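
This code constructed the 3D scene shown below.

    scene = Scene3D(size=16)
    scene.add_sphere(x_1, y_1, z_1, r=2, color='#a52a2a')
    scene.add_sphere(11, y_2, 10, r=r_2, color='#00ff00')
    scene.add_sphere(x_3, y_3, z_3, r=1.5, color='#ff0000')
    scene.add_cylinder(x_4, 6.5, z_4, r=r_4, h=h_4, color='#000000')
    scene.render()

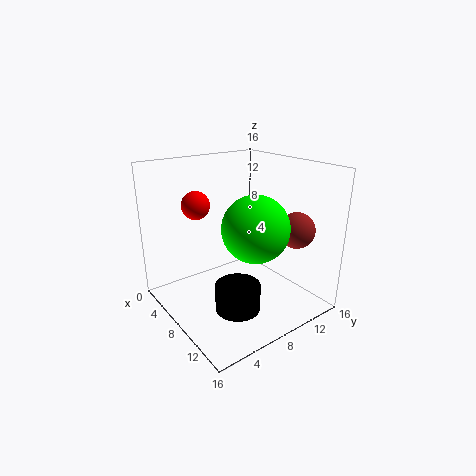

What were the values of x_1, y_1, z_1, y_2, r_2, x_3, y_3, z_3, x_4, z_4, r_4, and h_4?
x_1 = 12, y_1 = 13, z_1 = 9, y_2 = 8, r_2 = 3.5, x_3 = 6, y_3 = 4, z_3 = 12, x_4 = 10, z_4 = 0.5, r_4 = 2.5, h_4 = 3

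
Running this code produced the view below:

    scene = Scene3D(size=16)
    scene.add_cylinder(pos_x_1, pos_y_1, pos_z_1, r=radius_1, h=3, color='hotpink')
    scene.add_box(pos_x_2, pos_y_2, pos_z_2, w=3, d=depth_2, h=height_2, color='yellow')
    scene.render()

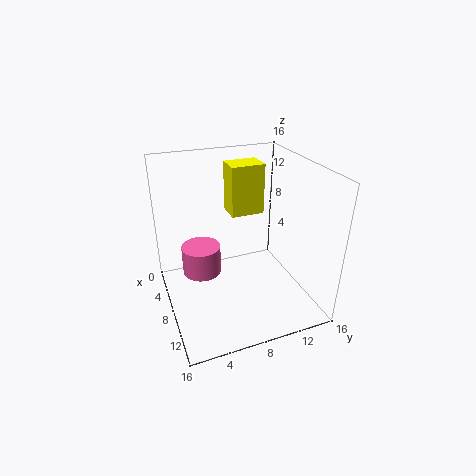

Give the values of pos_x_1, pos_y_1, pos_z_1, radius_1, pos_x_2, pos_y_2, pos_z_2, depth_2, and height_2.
pos_x_1 = 9, pos_y_1 = 3.5, pos_z_1 = 5.5, radius_1 = 2, pos_x_2 = 2, pos_y_2 = 8.5, pos_z_2 = 9, depth_2 = 4, height_2 = 6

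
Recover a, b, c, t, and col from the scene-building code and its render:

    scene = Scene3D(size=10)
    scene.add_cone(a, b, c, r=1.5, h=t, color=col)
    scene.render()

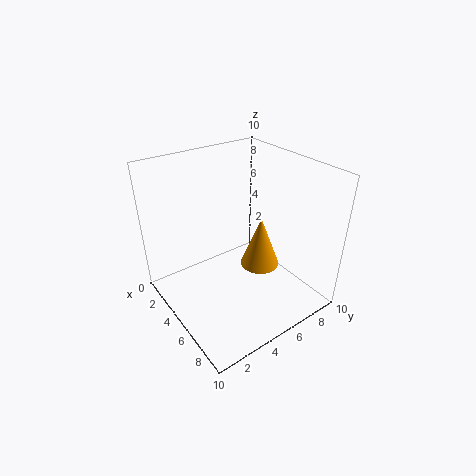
a = 4.5
b = 7.5
c = 1.5
t = 4
col = 'orange'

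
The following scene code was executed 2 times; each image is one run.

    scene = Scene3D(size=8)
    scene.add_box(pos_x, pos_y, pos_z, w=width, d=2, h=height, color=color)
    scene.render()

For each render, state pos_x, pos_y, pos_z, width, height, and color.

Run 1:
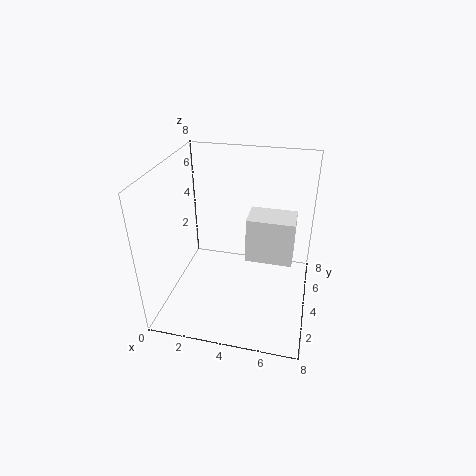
pos_x = 4
pos_y = 6
pos_z = 1
width = 3
height = 3
color = 'white'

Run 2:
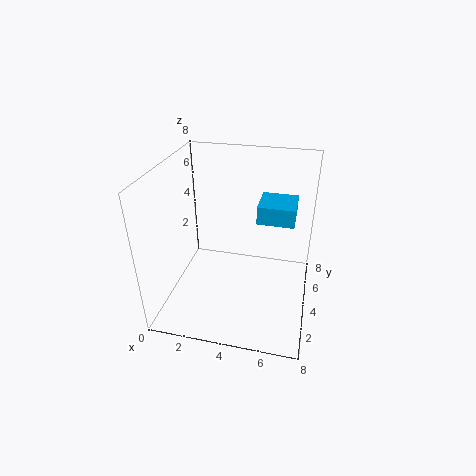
pos_x = 5
pos_y = 4
pos_z = 5
width = 2
height = 1
color = 'deepskyblue'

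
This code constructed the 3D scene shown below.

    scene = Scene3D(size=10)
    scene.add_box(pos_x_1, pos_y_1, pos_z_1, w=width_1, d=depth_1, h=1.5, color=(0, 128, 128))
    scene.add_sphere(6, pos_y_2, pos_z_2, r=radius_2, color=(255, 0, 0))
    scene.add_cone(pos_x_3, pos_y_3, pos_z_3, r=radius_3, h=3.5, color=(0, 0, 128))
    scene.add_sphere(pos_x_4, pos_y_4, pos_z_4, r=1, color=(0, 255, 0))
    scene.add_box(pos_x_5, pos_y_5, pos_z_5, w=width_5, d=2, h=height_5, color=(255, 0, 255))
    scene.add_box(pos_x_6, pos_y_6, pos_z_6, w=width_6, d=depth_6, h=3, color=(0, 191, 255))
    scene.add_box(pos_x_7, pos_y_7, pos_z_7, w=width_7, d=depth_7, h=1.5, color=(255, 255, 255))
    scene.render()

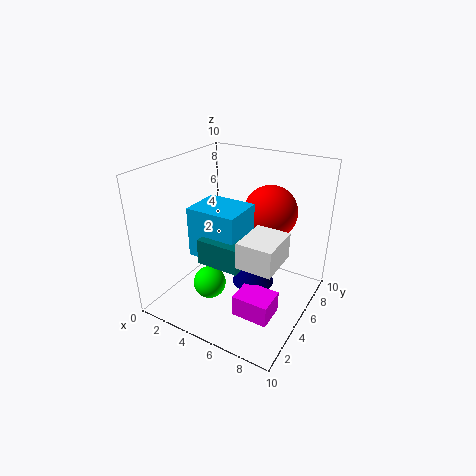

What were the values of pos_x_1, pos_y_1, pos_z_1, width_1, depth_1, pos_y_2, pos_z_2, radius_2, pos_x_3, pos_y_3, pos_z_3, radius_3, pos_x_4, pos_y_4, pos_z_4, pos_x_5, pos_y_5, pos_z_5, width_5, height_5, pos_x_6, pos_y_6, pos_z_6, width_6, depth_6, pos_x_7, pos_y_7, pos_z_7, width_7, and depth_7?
pos_x_1 = 5
pos_y_1 = 0.5
pos_z_1 = 5.5
width_1 = 2.5
depth_1 = 1.5
pos_y_2 = 8
pos_z_2 = 6
radius_2 = 2
pos_x_3 = 6
pos_y_3 = 5.5
pos_z_3 = 1.5
radius_3 = 1.5
pos_x_4 = 5
pos_y_4 = 1.5
pos_z_4 = 3.5
pos_x_5 = 6
pos_y_5 = 2.5
pos_z_5 = 0.5
width_5 = 2.5
height_5 = 1.5
pos_x_6 = 4
pos_y_6 = 1
pos_z_6 = 5.5
width_6 = 3
depth_6 = 2.5
pos_x_7 = 7.5
pos_y_7 = 0.5
pos_z_7 = 6
width_7 = 2
depth_7 = 2.5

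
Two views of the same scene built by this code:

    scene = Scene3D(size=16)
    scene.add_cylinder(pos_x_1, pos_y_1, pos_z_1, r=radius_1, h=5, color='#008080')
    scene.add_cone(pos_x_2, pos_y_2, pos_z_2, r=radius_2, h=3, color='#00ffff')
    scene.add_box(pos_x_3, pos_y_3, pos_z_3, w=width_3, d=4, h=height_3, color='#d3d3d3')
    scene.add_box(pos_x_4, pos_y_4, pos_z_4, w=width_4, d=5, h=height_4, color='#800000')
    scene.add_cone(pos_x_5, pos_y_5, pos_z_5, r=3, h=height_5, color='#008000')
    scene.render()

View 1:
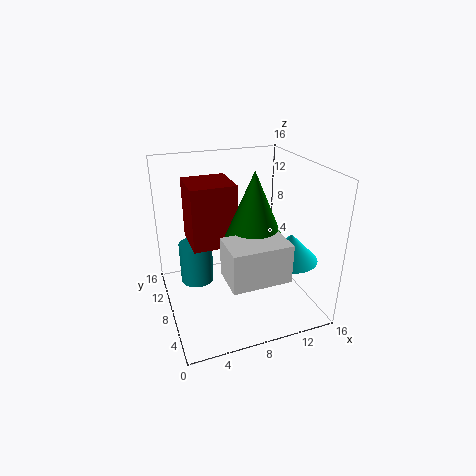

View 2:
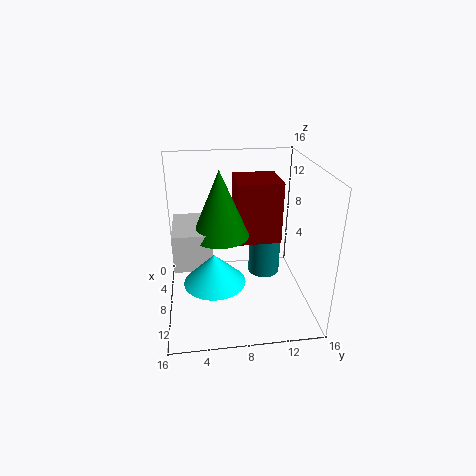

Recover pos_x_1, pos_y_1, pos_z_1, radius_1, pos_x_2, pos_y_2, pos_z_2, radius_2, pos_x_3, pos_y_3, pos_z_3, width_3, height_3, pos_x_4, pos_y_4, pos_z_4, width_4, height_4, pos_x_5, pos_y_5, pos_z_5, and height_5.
pos_x_1 = 4; pos_y_1 = 12; pos_z_1 = 1; radius_1 = 2; pos_x_2 = 13; pos_y_2 = 5; pos_z_2 = 6; radius_2 = 3; pos_x_3 = 5; pos_y_3 = 1; pos_z_3 = 6; width_3 = 6; height_3 = 4; pos_x_4 = 3; pos_y_4 = 8; pos_z_4 = 7; width_4 = 5; height_4 = 7; pos_x_5 = 9; pos_y_5 = 6; pos_z_5 = 9; height_5 = 7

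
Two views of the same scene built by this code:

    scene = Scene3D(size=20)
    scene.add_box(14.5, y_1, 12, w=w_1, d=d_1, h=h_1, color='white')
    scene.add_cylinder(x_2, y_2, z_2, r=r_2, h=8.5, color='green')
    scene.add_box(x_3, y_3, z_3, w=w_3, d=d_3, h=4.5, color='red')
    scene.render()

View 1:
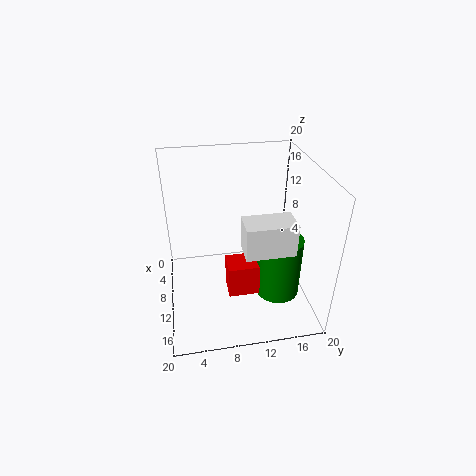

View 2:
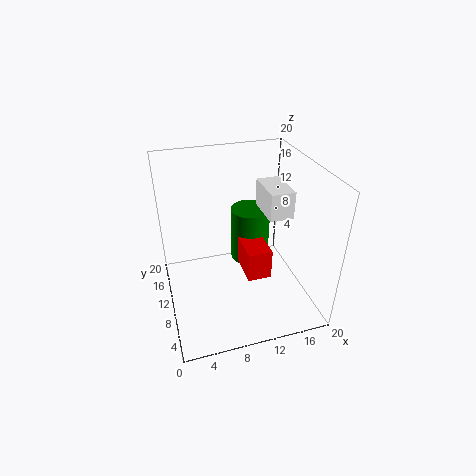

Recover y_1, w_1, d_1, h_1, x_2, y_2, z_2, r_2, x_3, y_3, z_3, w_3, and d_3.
y_1 = 9.5; w_1 = 3.5; d_1 = 6; h_1 = 4; x_2 = 13.5; y_2 = 15; z_2 = 3; r_2 = 3; x_3 = 11; y_3 = 8; z_3 = 3.5; w_3 = 3.5; d_3 = 5.5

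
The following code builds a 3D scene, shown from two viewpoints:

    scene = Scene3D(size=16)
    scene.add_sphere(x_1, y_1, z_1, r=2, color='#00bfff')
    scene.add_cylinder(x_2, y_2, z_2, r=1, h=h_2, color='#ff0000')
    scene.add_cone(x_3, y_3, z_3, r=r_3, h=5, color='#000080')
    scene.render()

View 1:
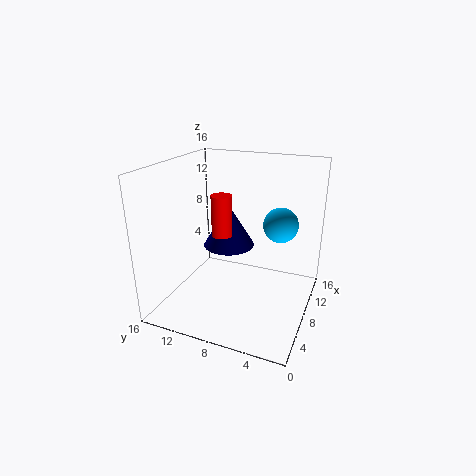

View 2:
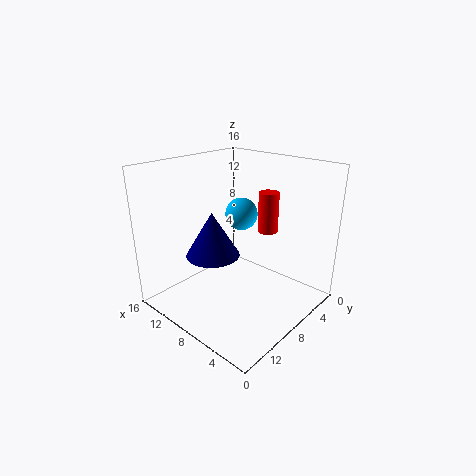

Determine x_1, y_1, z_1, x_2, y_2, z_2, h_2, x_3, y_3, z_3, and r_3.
x_1 = 11; y_1 = 4; z_1 = 9; x_2 = 4; y_2 = 8; z_2 = 10; h_2 = 4; x_3 = 10; y_3 = 10; z_3 = 6; r_3 = 3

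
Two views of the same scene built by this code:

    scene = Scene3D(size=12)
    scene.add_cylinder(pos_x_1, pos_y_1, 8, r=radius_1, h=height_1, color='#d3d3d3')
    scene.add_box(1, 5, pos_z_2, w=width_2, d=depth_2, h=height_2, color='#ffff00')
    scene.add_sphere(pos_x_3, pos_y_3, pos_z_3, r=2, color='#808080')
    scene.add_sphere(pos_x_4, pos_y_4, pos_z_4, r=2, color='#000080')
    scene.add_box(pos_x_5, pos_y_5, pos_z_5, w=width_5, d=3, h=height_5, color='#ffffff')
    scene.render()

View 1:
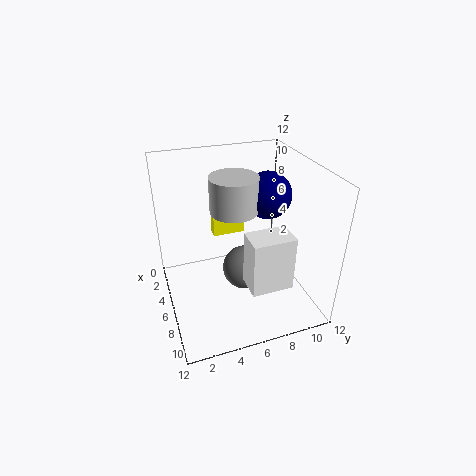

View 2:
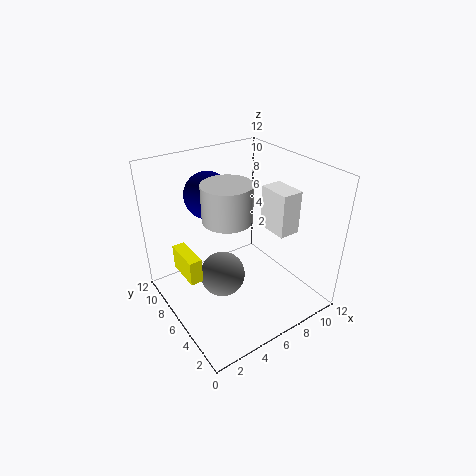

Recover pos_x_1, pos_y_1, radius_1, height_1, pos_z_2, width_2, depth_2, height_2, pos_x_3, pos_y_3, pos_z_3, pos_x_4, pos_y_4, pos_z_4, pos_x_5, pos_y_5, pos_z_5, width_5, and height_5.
pos_x_1 = 5, pos_y_1 = 6, radius_1 = 2, height_1 = 3, pos_z_2 = 4, width_2 = 1, depth_2 = 3, height_2 = 2, pos_x_3 = 5, pos_y_3 = 7, pos_z_3 = 2, pos_x_4 = 5, pos_y_4 = 9, pos_z_4 = 9, pos_x_5 = 10, pos_y_5 = 5, pos_z_5 = 5, width_5 = 2, height_5 = 4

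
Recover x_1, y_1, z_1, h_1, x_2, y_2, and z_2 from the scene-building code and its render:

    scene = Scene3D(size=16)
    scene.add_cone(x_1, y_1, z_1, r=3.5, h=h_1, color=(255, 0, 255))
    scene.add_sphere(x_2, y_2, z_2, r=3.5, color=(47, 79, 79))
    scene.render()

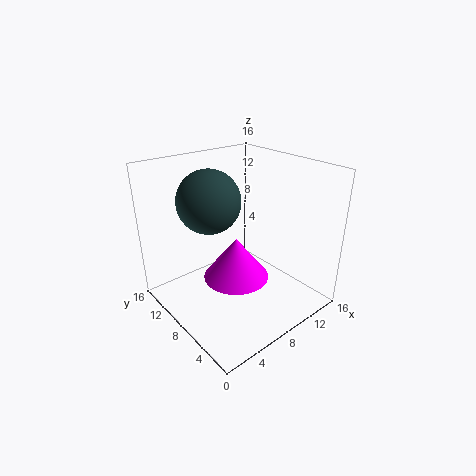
x_1 = 6.5
y_1 = 6.5
z_1 = 4.5
h_1 = 4.5
x_2 = 6
y_2 = 10.5
z_2 = 12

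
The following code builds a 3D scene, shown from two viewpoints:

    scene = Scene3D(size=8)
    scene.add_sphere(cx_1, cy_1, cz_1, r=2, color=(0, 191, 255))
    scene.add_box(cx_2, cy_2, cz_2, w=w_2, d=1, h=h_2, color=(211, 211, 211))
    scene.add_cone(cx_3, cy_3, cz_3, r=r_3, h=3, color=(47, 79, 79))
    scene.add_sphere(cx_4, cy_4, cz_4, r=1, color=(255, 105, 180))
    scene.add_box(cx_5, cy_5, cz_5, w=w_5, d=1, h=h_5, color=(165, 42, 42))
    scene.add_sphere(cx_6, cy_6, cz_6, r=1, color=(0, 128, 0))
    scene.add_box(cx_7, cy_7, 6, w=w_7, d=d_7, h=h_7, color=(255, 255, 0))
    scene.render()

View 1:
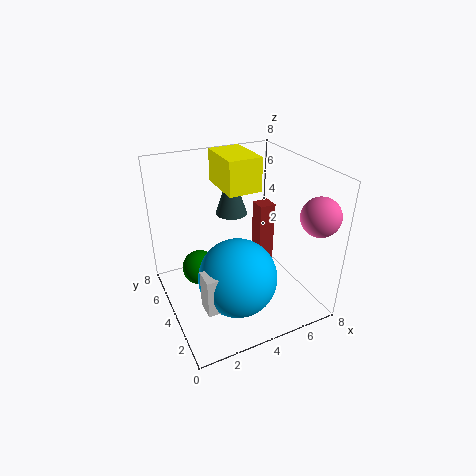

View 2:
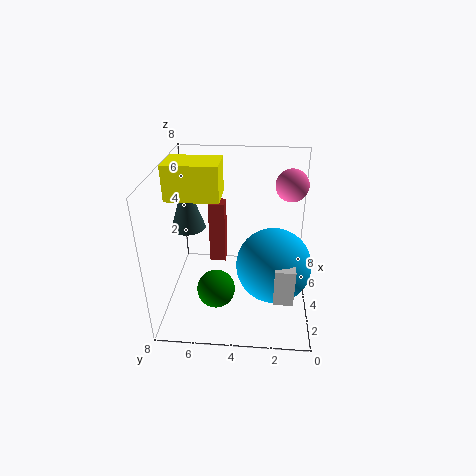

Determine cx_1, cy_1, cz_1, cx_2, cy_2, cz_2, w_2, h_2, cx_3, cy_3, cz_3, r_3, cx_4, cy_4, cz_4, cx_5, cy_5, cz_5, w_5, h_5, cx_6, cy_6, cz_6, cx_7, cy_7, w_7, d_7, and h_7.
cx_1 = 3, cy_1 = 2, cz_1 = 3, cx_2 = 1, cy_2 = 1, cz_2 = 2, w_2 = 1, h_2 = 2, cx_3 = 5, cy_3 = 7, cz_3 = 4, r_3 = 1, cx_4 = 7, cy_4 = 1, cz_4 = 6, cx_5 = 6, cy_5 = 5, cz_5 = 1, w_5 = 1, h_5 = 4, cx_6 = 2, cy_6 = 5, cz_6 = 2, cx_7 = 4, cy_7 = 5, w_7 = 2, d_7 = 3, h_7 = 2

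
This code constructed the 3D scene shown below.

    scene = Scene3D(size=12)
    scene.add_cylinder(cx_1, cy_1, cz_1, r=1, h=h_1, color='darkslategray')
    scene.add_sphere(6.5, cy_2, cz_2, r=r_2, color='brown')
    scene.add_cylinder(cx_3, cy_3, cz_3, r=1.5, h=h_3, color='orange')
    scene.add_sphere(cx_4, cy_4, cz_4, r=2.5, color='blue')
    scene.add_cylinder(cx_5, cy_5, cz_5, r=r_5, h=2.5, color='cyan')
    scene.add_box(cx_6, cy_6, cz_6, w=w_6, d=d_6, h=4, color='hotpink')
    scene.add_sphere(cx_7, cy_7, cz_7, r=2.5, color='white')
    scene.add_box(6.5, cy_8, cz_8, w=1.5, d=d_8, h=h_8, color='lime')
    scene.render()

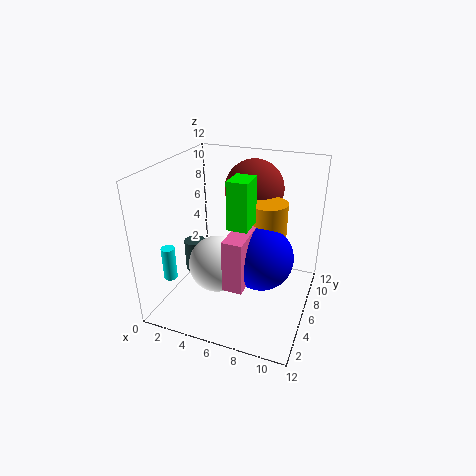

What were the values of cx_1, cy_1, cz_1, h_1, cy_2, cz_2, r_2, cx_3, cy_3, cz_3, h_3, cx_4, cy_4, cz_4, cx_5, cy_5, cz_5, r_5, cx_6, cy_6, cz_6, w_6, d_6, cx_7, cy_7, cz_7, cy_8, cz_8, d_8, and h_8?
cx_1 = 1; cy_1 = 7.5; cz_1 = 1; h_1 = 3; cy_2 = 8.5; cz_2 = 9.5; r_2 = 2.5; cx_3 = 8.5; cy_3 = 6; cz_3 = 6.5; h_3 = 3; cx_4 = 8.5; cy_4 = 4.5; cz_4 = 5.5; cx_5 = 2.5; cy_5 = 1; cz_5 = 4.5; r_5 = 0.5; cx_6 = 6.5; cy_6 = 1.5; cz_6 = 4; w_6 = 1.5; d_6 = 4; cx_7 = 4; cy_7 = 6; cz_7 = 3; cy_8 = 2.5; cz_8 = 8.5; d_8 = 2; h_8 = 3.5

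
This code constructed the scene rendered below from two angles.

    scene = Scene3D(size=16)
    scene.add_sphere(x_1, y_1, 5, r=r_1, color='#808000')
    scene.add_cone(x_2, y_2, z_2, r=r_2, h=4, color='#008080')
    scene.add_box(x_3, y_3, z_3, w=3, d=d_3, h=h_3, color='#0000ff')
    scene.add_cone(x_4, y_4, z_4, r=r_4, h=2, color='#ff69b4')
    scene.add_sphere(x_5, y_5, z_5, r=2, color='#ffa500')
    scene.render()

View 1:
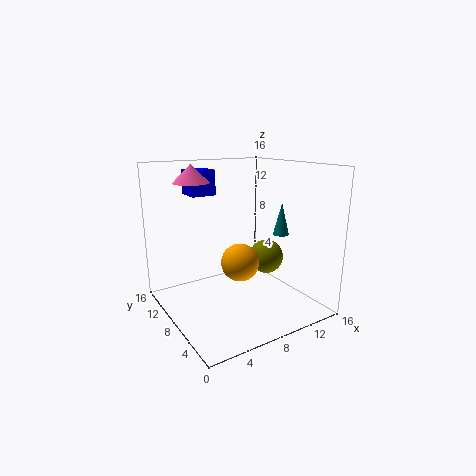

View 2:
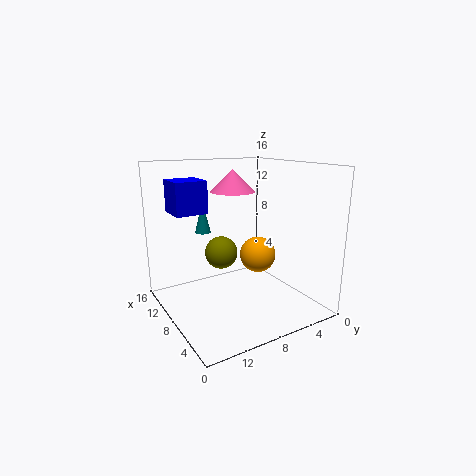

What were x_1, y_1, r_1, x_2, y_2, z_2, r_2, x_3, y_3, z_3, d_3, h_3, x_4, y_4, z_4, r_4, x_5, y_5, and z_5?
x_1 = 12, y_1 = 8, r_1 = 2, x_2 = 15, y_2 = 9, z_2 = 7, r_2 = 1, x_3 = 5, y_3 = 13, z_3 = 12, d_3 = 3, h_3 = 3, x_4 = 4, y_4 = 11, z_4 = 14, r_4 = 2, x_5 = 7, y_5 = 6, z_5 = 6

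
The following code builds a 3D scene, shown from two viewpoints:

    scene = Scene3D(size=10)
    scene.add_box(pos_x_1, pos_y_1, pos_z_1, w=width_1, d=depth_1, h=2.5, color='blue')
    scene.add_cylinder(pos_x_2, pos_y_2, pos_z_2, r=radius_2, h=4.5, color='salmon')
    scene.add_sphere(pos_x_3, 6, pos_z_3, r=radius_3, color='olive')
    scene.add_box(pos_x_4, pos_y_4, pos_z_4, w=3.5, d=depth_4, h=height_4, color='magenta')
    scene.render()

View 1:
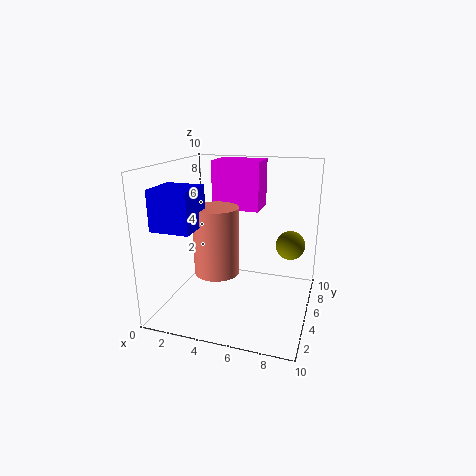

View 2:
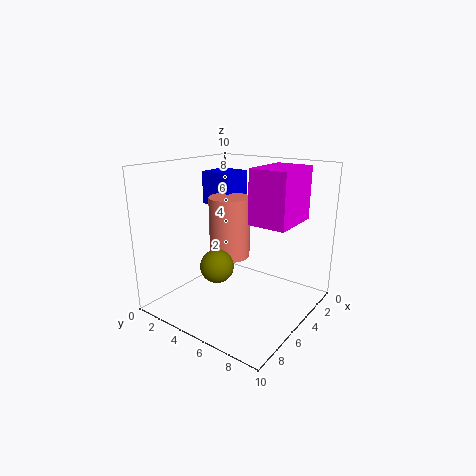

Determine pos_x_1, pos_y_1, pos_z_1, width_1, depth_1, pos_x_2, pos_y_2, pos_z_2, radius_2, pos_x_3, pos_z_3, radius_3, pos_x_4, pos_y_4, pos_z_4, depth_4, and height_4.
pos_x_1 = 1; pos_y_1 = 0.5; pos_z_1 = 6.5; width_1 = 2.5; depth_1 = 2.5; pos_x_2 = 4; pos_y_2 = 3.5; pos_z_2 = 3; radius_2 = 1.5; pos_x_3 = 8.5; pos_z_3 = 4.5; radius_3 = 1; pos_x_4 = 2.5; pos_y_4 = 6.5; pos_z_4 = 6.5; depth_4 = 2.5; height_4 = 3.5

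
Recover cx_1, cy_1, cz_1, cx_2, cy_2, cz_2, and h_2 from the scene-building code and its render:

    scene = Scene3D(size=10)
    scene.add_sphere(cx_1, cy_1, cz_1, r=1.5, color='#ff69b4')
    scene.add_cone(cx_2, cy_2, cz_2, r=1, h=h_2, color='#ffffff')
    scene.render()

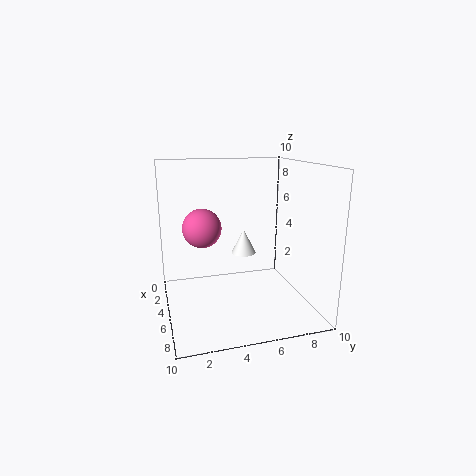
cx_1 = 2
cy_1 = 3
cz_1 = 5
cx_2 = 1.5
cy_2 = 6.5
cz_2 = 2.5
h_2 = 2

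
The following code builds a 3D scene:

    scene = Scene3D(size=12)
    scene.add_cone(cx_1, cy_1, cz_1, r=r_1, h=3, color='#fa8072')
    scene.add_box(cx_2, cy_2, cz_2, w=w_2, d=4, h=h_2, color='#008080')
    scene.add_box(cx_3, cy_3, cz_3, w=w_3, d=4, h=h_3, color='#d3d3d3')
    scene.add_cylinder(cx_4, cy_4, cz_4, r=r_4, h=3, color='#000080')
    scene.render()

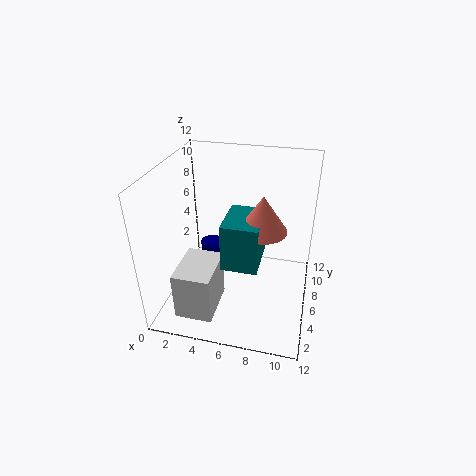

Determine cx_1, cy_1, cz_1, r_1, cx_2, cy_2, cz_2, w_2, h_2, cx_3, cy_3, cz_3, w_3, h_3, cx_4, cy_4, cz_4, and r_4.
cx_1 = 8, cy_1 = 6, cz_1 = 7, r_1 = 2, cx_2 = 5, cy_2 = 4, cz_2 = 4, w_2 = 3, h_2 = 4, cx_3 = 2, cy_3 = 1, cz_3 = 1, w_3 = 3, h_3 = 4, cx_4 = 3, cy_4 = 8, cz_4 = 1, r_4 = 1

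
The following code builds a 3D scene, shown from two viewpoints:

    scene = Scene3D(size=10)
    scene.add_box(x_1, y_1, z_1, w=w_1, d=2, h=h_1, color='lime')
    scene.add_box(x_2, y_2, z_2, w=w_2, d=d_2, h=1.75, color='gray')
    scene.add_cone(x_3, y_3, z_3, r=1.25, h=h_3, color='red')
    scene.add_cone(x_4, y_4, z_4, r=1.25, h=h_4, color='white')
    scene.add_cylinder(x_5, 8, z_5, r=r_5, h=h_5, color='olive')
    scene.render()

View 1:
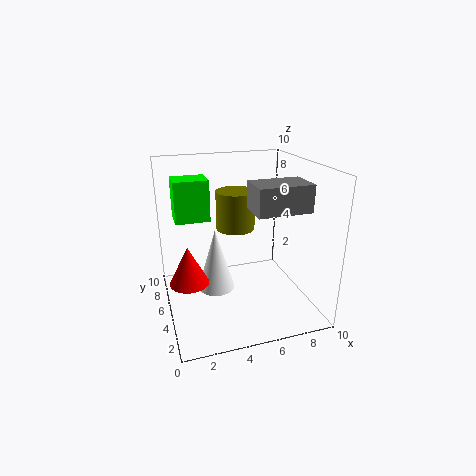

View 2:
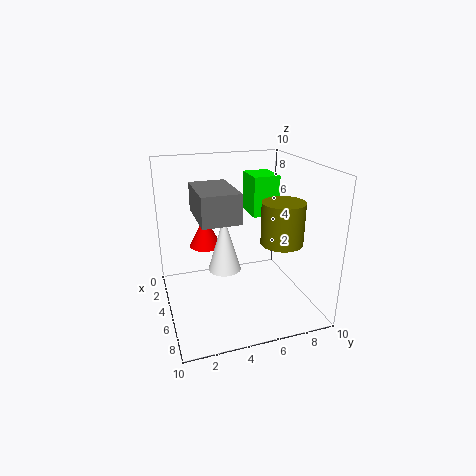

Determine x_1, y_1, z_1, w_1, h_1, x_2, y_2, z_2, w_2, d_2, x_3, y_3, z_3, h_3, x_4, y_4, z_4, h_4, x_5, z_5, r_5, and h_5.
x_1 = 1; y_1 = 6.75; z_1 = 5.75; w_1 = 2.5; h_1 = 3; x_2 = 5.25; y_2 = 1.75; z_2 = 7.5; w_2 = 3.5; d_2 = 2.25; x_3 = 1.25; y_3 = 3.5; z_3 = 3; h_3 = 2.5; x_4 = 3.25; y_4 = 4.5; z_4 = 1.75; h_4 = 4.25; x_5 = 5.75; z_5 = 4.5; r_5 = 1.5; h_5 = 3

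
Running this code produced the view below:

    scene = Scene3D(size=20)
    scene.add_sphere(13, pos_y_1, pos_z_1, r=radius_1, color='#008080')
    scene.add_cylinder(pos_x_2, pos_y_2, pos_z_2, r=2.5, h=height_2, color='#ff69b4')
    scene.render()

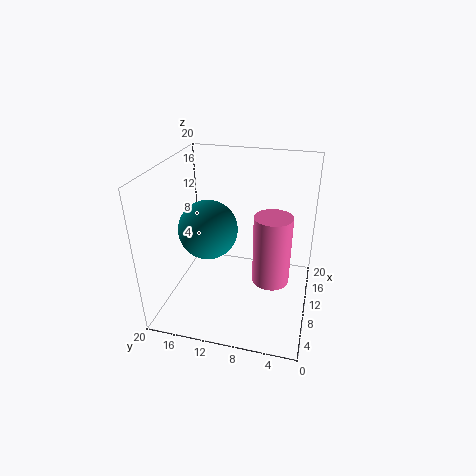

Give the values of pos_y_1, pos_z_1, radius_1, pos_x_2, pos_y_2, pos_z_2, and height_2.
pos_y_1 = 15.5
pos_z_1 = 9
radius_1 = 4.5
pos_x_2 = 8.5
pos_y_2 = 5
pos_z_2 = 5
height_2 = 9.5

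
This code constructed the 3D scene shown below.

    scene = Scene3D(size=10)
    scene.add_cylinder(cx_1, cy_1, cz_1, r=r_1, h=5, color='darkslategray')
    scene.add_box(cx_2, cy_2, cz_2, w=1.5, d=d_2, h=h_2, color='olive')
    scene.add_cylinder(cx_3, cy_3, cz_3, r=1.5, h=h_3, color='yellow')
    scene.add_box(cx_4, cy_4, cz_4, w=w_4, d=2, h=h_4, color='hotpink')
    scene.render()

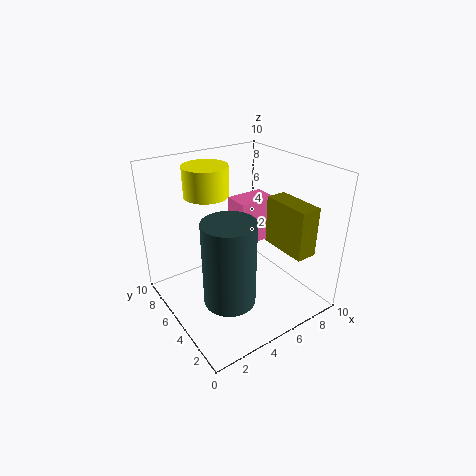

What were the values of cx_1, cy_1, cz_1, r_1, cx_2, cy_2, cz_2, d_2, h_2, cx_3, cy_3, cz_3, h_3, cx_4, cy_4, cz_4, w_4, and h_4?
cx_1 = 2, cy_1 = 1.5, cz_1 = 3.5, r_1 = 1.5, cx_2 = 7.5, cy_2 = 1.5, cz_2 = 4, d_2 = 3.5, h_2 = 3.5, cx_3 = 3.5, cy_3 = 6.5, cz_3 = 8, h_3 = 2, cx_4 = 6.5, cy_4 = 6.5, cz_4 = 3, w_4 = 3, h_4 = 3.5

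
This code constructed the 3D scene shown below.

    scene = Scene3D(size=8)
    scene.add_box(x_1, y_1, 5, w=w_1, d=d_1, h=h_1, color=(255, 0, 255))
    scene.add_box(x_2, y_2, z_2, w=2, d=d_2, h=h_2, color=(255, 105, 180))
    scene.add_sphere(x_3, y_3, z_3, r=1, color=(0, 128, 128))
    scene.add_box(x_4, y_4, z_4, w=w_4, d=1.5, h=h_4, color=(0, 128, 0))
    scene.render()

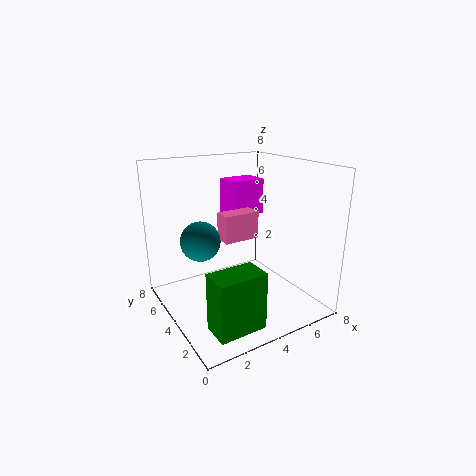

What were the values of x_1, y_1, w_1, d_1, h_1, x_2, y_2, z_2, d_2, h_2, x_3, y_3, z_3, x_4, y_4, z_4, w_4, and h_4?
x_1 = 4; y_1 = 4.5; w_1 = 2; d_1 = 1.5; h_1 = 2; x_2 = 3; y_2 = 3.5; z_2 = 4; d_2 = 1; h_2 = 1.5; x_3 = 1.5; y_3 = 3.5; z_3 = 4.5; x_4 = 1; y_4 = 0.5; z_4 = 0.5; w_4 = 2.5; h_4 = 3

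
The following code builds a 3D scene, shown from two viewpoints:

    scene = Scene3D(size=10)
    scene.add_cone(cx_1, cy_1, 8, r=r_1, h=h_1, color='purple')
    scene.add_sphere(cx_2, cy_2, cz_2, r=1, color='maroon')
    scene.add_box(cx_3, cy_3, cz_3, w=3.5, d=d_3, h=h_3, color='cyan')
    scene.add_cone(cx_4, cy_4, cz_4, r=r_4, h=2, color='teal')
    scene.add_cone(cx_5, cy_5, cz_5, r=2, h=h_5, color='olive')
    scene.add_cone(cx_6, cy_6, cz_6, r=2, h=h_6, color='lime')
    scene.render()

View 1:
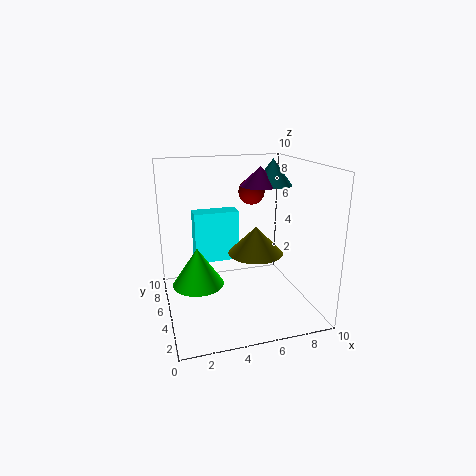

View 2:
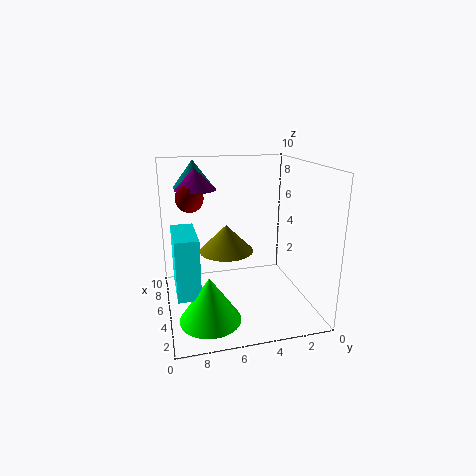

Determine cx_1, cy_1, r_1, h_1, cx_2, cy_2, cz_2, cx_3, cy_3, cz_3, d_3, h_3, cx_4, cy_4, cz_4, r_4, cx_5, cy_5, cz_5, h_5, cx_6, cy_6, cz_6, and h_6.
cx_1 = 7.5
cy_1 = 7.5
r_1 = 1.5
h_1 = 1.5
cx_2 = 7
cy_2 = 8
cz_2 = 7.5
cx_3 = 2.5
cy_3 = 8
cz_3 = 2
d_3 = 1.5
h_3 = 4
cx_4 = 8.5
cy_4 = 7.5
cz_4 = 8
r_4 = 1.5
cx_5 = 6.5
cy_5 = 5.5
cz_5 = 3.5
h_5 = 2
cx_6 = 2.5
cy_6 = 7.5
cz_6 = 0.5
h_6 = 3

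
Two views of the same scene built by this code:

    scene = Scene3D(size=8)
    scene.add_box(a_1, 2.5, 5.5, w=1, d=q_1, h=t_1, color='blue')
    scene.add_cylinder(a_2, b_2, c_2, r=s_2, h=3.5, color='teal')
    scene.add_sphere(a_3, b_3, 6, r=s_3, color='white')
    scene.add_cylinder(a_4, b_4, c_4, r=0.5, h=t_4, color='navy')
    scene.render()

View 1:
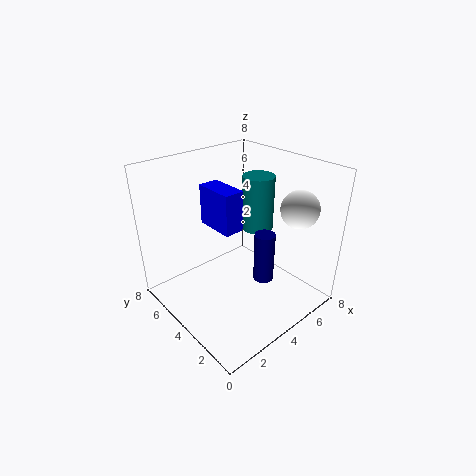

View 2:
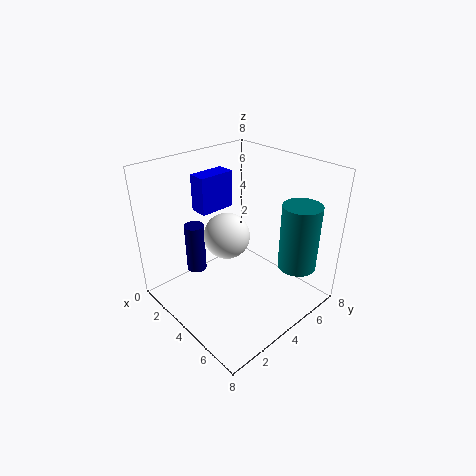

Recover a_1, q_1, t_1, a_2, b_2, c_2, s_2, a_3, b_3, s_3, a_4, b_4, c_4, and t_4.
a_1 = 2; q_1 = 2; t_1 = 2; a_2 = 7; b_2 = 5.5; c_2 = 3; s_2 = 1; a_3 = 6; b_3 = 1.5; s_3 = 1; a_4 = 3.5; b_4 = 1.5; c_4 = 3; t_4 = 2.5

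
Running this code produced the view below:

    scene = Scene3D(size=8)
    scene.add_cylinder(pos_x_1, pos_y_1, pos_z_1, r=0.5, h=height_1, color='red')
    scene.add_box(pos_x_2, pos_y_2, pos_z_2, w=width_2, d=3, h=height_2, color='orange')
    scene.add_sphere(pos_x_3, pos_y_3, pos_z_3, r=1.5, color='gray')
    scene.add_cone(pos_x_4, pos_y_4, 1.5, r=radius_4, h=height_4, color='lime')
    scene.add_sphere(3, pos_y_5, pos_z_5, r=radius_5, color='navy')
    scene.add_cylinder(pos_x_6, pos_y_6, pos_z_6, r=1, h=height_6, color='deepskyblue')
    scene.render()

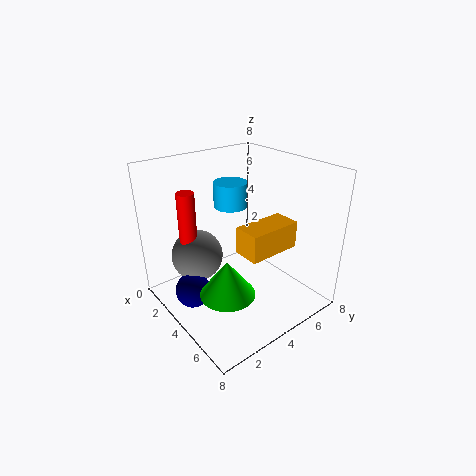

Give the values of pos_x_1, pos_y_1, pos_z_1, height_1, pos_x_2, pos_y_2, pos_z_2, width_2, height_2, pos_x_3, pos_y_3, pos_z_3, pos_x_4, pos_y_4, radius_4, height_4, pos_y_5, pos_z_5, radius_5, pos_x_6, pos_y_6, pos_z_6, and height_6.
pos_x_1 = 2
pos_y_1 = 2
pos_z_1 = 2.5
height_1 = 4
pos_x_2 = 4.5
pos_y_2 = 3.5
pos_z_2 = 3.5
width_2 = 1.5
height_2 = 1.5
pos_x_3 = 2
pos_y_3 = 2.5
pos_z_3 = 2.5
pos_x_4 = 5
pos_y_4 = 2.5
radius_4 = 1.5
height_4 = 2
pos_y_5 = 1.5
pos_z_5 = 1
radius_5 = 1
pos_x_6 = 2
pos_y_6 = 5
pos_z_6 = 5
height_6 = 1.5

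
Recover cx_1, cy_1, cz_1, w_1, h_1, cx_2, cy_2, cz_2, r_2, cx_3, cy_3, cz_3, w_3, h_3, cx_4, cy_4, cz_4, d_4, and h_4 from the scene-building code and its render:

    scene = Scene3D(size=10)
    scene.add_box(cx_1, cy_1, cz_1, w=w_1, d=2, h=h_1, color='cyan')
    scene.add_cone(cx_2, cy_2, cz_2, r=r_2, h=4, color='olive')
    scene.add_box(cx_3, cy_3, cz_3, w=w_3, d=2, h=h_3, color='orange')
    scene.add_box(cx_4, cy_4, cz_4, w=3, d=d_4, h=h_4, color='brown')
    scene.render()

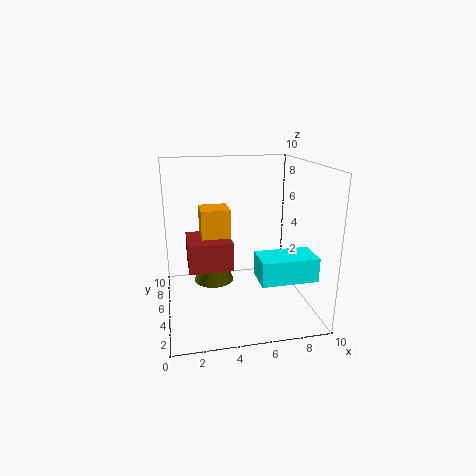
cx_1 = 5.5; cy_1 = 0.5; cz_1 = 3.5; w_1 = 3.5; h_1 = 1.5; cx_2 = 3.5; cy_2 = 7; cz_2 = 1; r_2 = 1.5; cx_3 = 2.5; cy_3 = 5; cz_3 = 5; w_3 = 2; h_3 = 2; cx_4 = 1.5; cy_4 = 4; cz_4 = 3; d_4 = 3; h_4 = 2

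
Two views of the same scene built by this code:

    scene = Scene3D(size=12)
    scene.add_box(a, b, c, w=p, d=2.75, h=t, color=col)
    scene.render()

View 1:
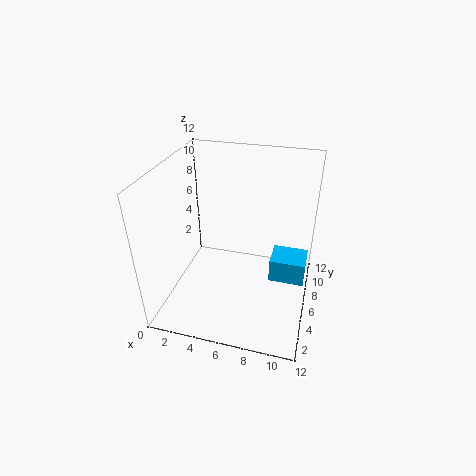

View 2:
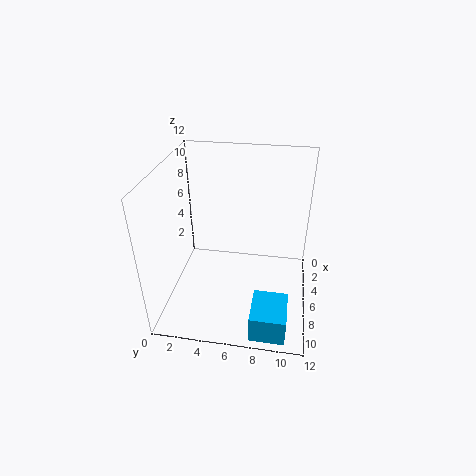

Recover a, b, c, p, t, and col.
a = 8.5
b = 7.75
c = 0.5
p = 3.25
t = 2.25
col = 'deepskyblue'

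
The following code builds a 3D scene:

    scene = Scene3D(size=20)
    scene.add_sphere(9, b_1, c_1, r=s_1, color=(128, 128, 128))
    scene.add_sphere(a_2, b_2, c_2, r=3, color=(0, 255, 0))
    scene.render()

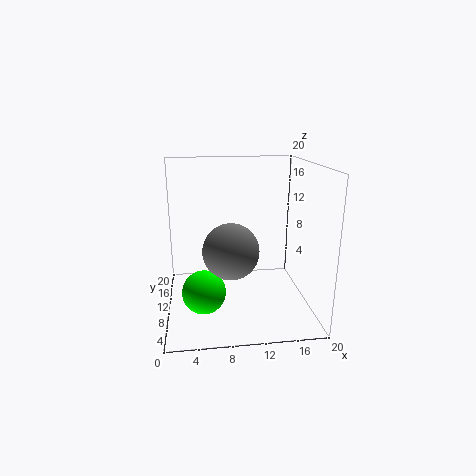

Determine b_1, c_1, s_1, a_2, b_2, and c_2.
b_1 = 10; c_1 = 8; s_1 = 4; a_2 = 5; b_2 = 8; c_2 = 3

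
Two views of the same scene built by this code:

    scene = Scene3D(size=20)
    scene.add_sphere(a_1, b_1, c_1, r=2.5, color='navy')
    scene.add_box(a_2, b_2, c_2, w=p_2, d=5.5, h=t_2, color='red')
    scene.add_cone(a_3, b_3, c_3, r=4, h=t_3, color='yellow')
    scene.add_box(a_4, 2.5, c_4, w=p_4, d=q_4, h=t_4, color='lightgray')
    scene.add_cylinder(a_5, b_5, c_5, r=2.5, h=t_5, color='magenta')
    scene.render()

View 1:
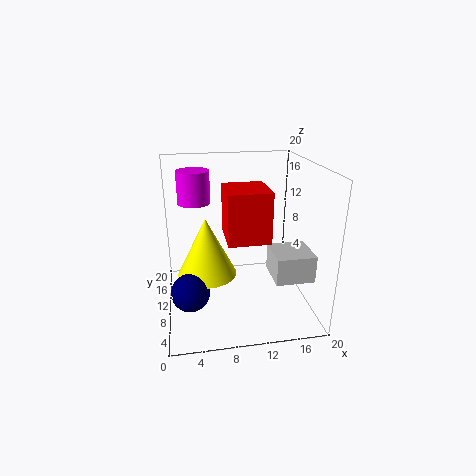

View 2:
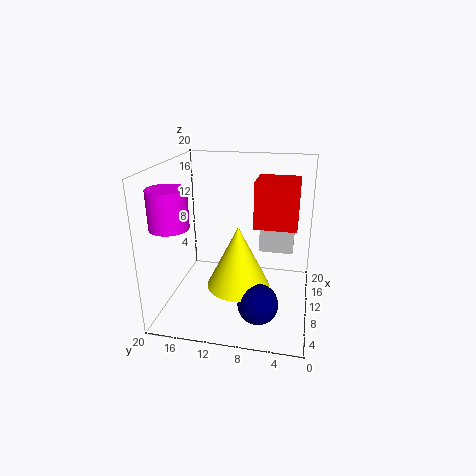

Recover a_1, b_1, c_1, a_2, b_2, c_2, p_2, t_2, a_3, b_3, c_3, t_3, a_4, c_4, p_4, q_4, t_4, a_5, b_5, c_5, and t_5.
a_1 = 3
b_1 = 6
c_1 = 4.5
a_2 = 7.5
b_2 = 2
c_2 = 12.5
p_2 = 5
t_2 = 6
a_3 = 5.5
b_3 = 9
c_3 = 5.5
t_3 = 8
a_4 = 13.5
c_4 = 6.5
p_4 = 5
q_4 = 5
t_4 = 3.5
a_5 = 4.5
b_5 = 17.5
c_5 = 13
t_5 = 5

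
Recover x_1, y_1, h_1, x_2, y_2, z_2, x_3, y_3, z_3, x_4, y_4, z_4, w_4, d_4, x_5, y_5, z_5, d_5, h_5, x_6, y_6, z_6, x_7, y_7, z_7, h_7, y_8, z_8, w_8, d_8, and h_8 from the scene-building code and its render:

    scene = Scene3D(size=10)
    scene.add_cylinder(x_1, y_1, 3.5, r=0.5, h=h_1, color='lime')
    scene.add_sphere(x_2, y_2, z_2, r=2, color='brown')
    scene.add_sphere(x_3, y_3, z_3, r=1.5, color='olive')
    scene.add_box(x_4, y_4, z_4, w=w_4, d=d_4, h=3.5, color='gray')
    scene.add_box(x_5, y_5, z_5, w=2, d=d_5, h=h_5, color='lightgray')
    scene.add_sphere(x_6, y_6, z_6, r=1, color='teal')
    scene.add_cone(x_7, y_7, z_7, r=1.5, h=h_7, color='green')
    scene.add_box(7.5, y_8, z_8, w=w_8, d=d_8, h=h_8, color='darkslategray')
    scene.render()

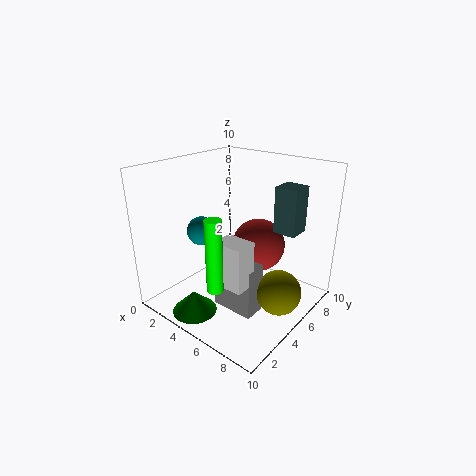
x_1 = 6.5
y_1 = 1
h_1 = 4.5
x_2 = 5
y_2 = 7.5
z_2 = 3.5
x_3 = 8.5
y_3 = 5
z_3 = 2
x_4 = 4.5
y_4 = 3
z_4 = 0.5
w_4 = 3
d_4 = 1.5
x_5 = 5.5
y_5 = 2
z_5 = 3
d_5 = 1.5
h_5 = 3
x_6 = 3
y_6 = 3.5
z_6 = 5.5
x_7 = 4
y_7 = 1.5
z_7 = 0.5
h_7 = 1.5
y_8 = 5.5
z_8 = 6
w_8 = 1.5
d_8 = 1.5
h_8 = 3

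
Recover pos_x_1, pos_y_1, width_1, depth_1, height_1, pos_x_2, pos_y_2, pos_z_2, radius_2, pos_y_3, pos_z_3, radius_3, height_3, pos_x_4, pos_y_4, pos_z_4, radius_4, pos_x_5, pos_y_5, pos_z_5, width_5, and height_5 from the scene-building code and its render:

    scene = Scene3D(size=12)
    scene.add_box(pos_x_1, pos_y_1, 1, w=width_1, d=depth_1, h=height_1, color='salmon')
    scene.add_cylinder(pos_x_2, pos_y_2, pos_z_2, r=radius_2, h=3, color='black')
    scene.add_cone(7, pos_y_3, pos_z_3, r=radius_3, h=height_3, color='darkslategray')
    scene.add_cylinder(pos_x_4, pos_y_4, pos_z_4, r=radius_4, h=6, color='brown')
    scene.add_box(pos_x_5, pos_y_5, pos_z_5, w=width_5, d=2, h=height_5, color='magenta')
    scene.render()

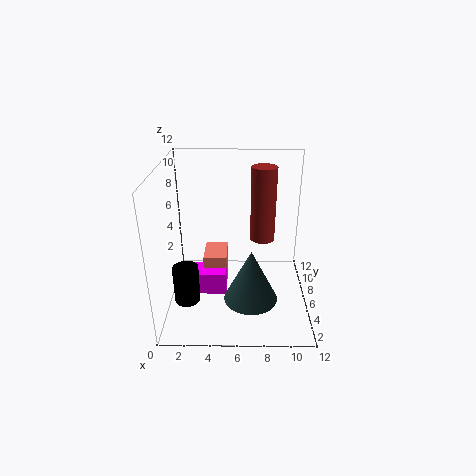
pos_x_1 = 3
pos_y_1 = 6
width_1 = 2
depth_1 = 3
height_1 = 3
pos_x_2 = 2
pos_y_2 = 3
pos_z_2 = 2
radius_2 = 1
pos_y_3 = 2
pos_z_3 = 3
radius_3 = 2
height_3 = 4
pos_x_4 = 8
pos_y_4 = 6
pos_z_4 = 6
radius_4 = 1
pos_x_5 = 2
pos_y_5 = 5
pos_z_5 = 1
width_5 = 3
height_5 = 2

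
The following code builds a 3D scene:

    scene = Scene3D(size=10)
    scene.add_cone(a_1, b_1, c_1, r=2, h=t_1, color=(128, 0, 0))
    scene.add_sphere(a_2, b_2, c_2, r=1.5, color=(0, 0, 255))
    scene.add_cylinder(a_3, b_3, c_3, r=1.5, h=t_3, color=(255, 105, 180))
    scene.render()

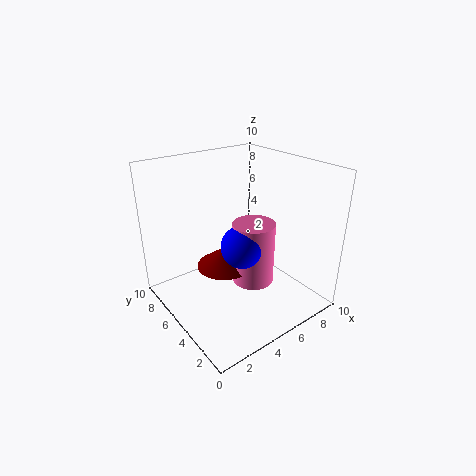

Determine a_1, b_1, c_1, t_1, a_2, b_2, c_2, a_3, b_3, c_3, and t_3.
a_1 = 4.5, b_1 = 6, c_1 = 2.5, t_1 = 1.5, a_2 = 5, b_2 = 4.5, c_2 = 4.5, a_3 = 6, b_3 = 4.5, c_3 = 1.5, t_3 = 4.5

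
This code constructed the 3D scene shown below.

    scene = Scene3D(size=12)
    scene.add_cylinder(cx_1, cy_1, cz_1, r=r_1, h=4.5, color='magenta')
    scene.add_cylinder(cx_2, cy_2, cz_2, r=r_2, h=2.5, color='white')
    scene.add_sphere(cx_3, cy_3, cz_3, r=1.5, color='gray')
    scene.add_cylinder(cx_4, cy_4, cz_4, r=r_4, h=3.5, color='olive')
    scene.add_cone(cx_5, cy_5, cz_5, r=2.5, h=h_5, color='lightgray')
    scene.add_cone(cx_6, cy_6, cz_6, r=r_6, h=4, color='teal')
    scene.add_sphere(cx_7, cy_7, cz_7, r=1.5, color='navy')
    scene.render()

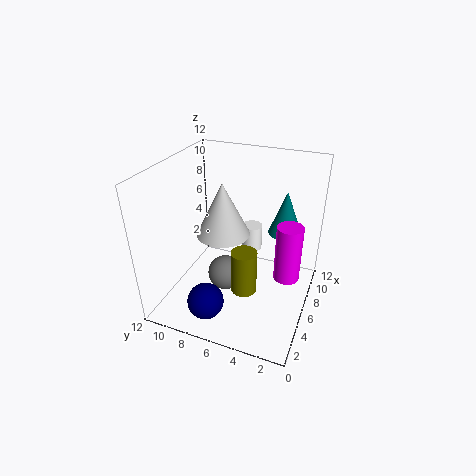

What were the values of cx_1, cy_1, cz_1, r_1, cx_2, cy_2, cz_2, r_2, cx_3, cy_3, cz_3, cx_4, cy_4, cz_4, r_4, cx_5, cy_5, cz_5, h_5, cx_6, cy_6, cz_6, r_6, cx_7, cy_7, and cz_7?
cx_1 = 5, cy_1 = 1.5, cz_1 = 4, r_1 = 1, cx_2 = 11, cy_2 = 6.5, cz_2 = 2, r_2 = 1, cx_3 = 5.5, cy_3 = 7, cz_3 = 2.5, cx_4 = 3.5, cy_4 = 4.5, cz_4 = 3, r_4 = 1, cx_5 = 8.5, cy_5 = 8.5, cz_5 = 4.5, h_5 = 5, cx_6 = 10, cy_6 = 3, cz_6 = 5, r_6 = 1.5, cx_7 = 2.5, cy_7 = 7.5, cz_7 = 1.5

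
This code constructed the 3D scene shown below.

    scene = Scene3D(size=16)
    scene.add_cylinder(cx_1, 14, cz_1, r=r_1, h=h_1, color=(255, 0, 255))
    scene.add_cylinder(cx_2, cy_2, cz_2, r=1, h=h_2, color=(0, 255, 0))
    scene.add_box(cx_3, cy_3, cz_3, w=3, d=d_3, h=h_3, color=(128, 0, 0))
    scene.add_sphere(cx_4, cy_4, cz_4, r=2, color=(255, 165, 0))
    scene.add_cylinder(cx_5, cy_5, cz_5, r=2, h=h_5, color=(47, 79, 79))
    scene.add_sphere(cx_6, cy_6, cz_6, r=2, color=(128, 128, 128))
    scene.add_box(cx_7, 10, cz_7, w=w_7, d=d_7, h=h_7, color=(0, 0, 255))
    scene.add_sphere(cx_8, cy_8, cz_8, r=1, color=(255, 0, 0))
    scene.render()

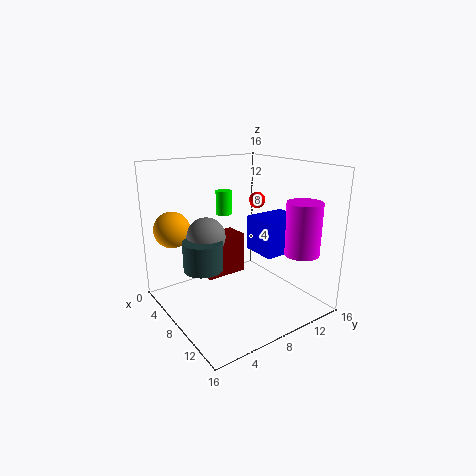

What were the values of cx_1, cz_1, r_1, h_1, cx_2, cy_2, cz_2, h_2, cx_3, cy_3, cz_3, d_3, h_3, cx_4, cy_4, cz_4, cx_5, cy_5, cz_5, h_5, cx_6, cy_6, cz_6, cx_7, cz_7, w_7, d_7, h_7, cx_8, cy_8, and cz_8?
cx_1 = 12; cz_1 = 6; r_1 = 2; h_1 = 6; cx_2 = 2; cy_2 = 10; cz_2 = 9; h_2 = 3; cx_3 = 2; cy_3 = 6; cz_3 = 2; d_3 = 5; h_3 = 5; cx_4 = 4; cy_4 = 2; cz_4 = 9; cx_5 = 9; cy_5 = 3; cz_5 = 6; h_5 = 3; cx_6 = 8; cy_6 = 4; cz_6 = 9; cx_7 = 7; cz_7 = 6; w_7 = 4; d_7 = 5; h_7 = 4; cx_8 = 5; cy_8 = 13; cz_8 = 11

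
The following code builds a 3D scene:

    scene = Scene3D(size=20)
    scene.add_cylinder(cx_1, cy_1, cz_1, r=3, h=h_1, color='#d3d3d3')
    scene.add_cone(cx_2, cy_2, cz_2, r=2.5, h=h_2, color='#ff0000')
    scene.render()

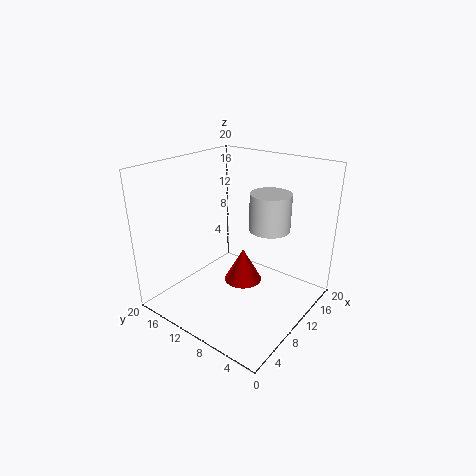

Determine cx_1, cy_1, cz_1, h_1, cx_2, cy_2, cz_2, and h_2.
cx_1 = 15
cy_1 = 8
cz_1 = 10
h_1 = 5.5
cx_2 = 8.5
cy_2 = 8
cz_2 = 5
h_2 = 4.5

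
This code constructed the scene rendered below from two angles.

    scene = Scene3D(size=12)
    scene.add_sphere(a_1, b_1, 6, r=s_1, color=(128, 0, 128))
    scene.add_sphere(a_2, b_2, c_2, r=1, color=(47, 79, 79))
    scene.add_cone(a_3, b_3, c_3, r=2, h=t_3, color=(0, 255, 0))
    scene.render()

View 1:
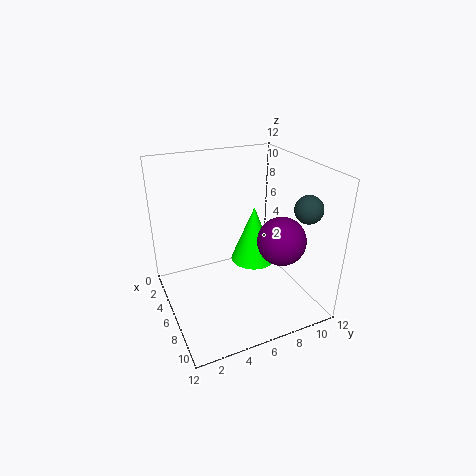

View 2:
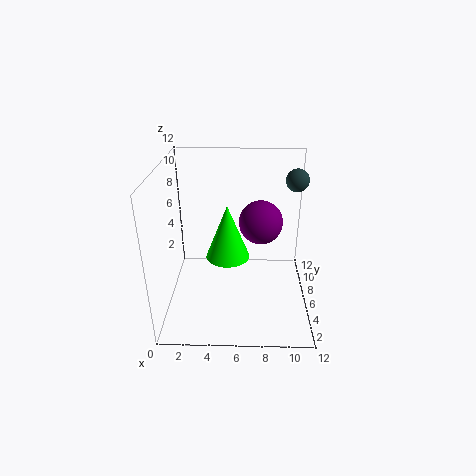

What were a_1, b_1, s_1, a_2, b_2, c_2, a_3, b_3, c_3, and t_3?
a_1 = 8; b_1 = 9; s_1 = 2; a_2 = 11; b_2 = 9; c_2 = 10; a_3 = 5; b_3 = 8; c_3 = 3; t_3 = 5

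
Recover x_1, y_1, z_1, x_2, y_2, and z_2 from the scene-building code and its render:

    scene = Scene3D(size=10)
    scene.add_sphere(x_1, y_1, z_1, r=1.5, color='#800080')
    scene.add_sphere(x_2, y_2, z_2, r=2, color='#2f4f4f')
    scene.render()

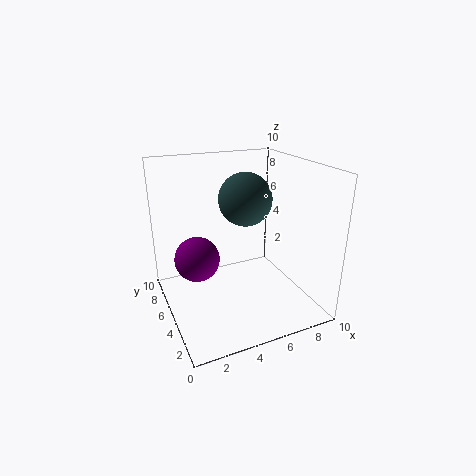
x_1 = 2
y_1 = 5
z_1 = 4
x_2 = 6.5
y_2 = 7
z_2 = 7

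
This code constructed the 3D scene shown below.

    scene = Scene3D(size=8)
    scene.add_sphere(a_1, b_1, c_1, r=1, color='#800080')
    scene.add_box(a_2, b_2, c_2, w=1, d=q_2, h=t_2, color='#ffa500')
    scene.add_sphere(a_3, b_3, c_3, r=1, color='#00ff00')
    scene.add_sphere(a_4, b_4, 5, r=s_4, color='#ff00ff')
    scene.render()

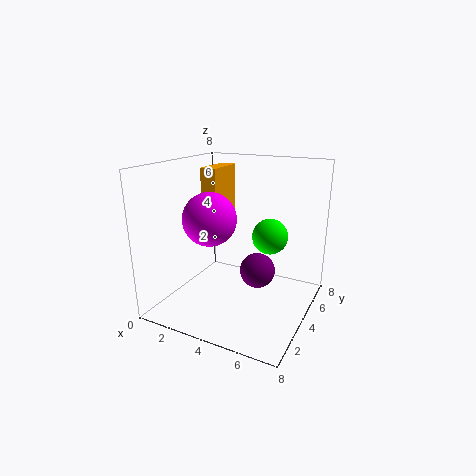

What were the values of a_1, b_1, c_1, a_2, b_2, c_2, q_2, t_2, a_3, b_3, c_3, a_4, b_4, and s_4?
a_1 = 5
b_1 = 4.5
c_1 = 2
a_2 = 1
b_2 = 5
c_2 = 4
q_2 = 2.5
t_2 = 3.5
a_3 = 5.5
b_3 = 5
c_3 = 4
a_4 = 2.5
b_4 = 3.5
s_4 = 1.5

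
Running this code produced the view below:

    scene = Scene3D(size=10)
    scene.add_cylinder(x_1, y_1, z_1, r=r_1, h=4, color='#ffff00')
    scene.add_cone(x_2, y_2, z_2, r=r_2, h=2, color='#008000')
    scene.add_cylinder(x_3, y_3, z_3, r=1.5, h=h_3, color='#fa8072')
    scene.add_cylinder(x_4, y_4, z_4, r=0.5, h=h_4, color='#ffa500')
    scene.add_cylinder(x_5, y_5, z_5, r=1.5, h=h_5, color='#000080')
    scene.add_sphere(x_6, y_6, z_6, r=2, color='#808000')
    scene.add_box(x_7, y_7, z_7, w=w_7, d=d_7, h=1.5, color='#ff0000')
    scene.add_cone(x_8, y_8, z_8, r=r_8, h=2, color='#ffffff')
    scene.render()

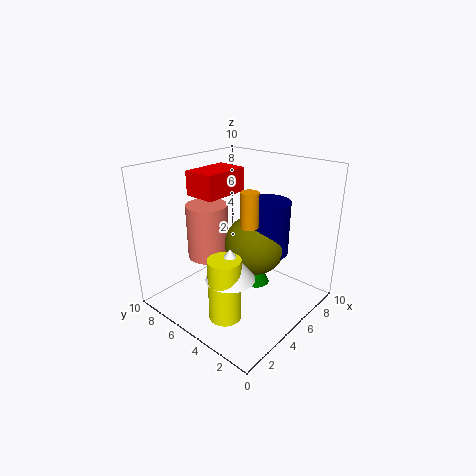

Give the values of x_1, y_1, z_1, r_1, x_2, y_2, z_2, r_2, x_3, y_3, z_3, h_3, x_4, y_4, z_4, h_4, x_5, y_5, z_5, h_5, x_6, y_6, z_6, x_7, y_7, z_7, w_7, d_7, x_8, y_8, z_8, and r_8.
x_1 = 1.5, y_1 = 3, z_1 = 1.5, r_1 = 1, x_2 = 6.5, y_2 = 4.5, z_2 = 1, r_2 = 1, x_3 = 4.5, y_3 = 7.5, z_3 = 3, h_3 = 4, x_4 = 2.5, y_4 = 2, z_4 = 7.5, h_4 = 2, x_5 = 5.5, y_5 = 3, z_5 = 4.5, h_5 = 3.5, x_6 = 5, y_6 = 3.5, z_6 = 5, x_7 = 2, y_7 = 4.5, z_7 = 8.5, w_7 = 3, d_7 = 2, x_8 = 2, y_8 = 3, z_8 = 4, r_8 = 1.5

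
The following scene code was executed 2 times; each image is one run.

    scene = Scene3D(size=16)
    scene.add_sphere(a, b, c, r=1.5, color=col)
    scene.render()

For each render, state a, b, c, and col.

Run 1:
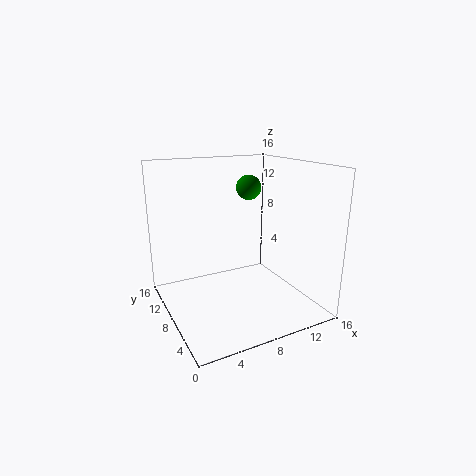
a = 11.25; b = 11.5; c = 12.75; col = 'green'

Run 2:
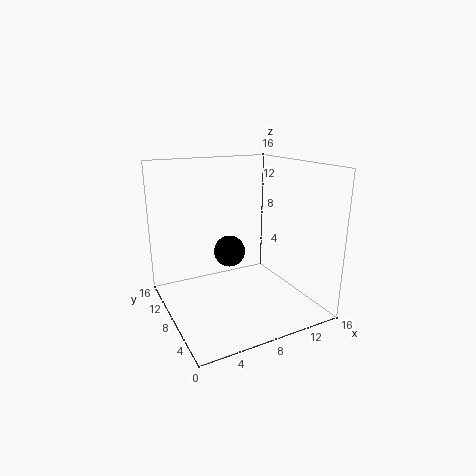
a = 5.25; b = 4.5; c = 8.25; col = 'black'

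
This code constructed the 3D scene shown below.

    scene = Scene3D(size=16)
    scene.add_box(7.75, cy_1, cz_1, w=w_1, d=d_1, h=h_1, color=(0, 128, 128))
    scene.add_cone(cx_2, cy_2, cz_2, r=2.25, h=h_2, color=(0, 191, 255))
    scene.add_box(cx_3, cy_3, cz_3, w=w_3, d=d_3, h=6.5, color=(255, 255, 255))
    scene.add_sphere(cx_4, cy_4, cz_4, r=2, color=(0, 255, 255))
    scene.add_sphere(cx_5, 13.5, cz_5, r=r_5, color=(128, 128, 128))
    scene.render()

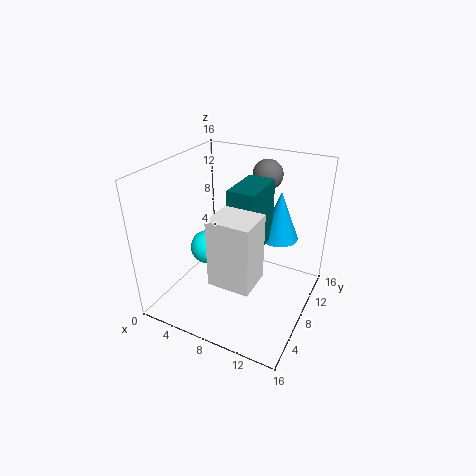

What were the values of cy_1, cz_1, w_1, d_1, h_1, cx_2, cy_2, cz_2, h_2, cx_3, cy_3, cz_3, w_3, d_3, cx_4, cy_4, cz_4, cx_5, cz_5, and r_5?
cy_1 = 6; cz_1 = 7.25; w_1 = 3; d_1 = 5.25; h_1 = 7; cx_2 = 11.25; cy_2 = 12.25; cz_2 = 6.75; h_2 = 5.75; cx_3 = 8.75; cy_3 = 0.5; cz_3 = 7.25; w_3 = 4; d_3 = 3.5; cx_4 = 3.75; cy_4 = 8.25; cz_4 = 5.5; cx_5 = 9; cz_5 = 13.75; r_5 = 1.75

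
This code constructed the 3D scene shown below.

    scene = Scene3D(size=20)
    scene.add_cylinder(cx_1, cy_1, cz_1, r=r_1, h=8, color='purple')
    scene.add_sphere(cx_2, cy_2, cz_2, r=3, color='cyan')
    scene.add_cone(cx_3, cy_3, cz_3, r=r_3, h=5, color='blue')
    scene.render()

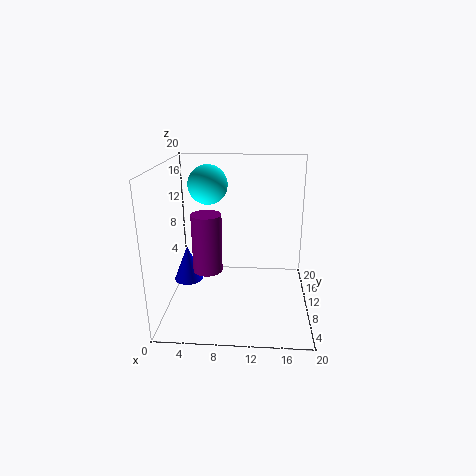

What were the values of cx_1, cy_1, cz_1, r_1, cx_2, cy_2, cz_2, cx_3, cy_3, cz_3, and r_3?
cx_1 = 6; cy_1 = 8; cz_1 = 6; r_1 = 2; cx_2 = 5; cy_2 = 16; cz_2 = 16; cx_3 = 3; cy_3 = 9; cz_3 = 4; r_3 = 2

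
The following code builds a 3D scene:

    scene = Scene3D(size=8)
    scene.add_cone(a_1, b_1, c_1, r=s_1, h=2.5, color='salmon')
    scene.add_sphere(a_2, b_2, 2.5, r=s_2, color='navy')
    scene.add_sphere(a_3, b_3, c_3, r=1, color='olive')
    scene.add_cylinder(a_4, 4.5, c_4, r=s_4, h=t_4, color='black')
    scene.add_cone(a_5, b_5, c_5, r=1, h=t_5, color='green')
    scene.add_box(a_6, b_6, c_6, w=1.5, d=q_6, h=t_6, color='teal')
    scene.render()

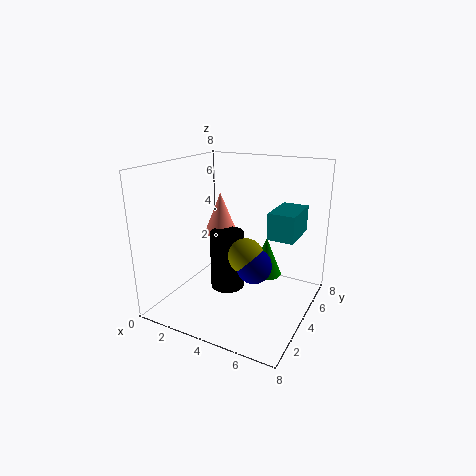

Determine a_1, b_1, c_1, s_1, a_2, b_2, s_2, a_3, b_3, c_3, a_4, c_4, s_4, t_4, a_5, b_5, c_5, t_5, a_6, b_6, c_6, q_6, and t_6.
a_1 = 2, b_1 = 5.5, c_1 = 3.5, s_1 = 1, a_2 = 5, b_2 = 4, s_2 = 1, a_3 = 4.5, b_3 = 4, c_3 = 3, a_4 = 3, c_4 = 0.5, s_4 = 1, t_4 = 3.5, a_5 = 4.5, b_5 = 7, c_5 = 0.5, t_5 = 2.5, a_6 = 5.5, b_6 = 4.5, c_6 = 4, q_6 = 2.5, t_6 = 1.5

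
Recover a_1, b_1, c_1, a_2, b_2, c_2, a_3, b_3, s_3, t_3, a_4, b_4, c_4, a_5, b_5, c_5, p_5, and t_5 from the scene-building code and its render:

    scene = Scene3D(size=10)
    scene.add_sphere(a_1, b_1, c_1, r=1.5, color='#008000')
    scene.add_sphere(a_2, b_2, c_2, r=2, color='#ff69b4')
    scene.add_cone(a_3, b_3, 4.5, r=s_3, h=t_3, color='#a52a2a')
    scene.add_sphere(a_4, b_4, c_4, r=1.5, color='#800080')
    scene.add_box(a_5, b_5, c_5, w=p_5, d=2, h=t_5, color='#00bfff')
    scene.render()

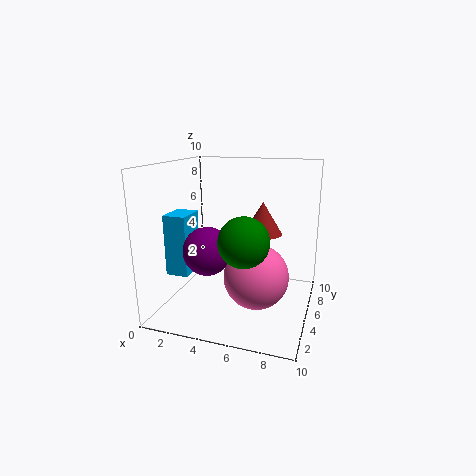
a_1 = 6.5; b_1 = 1.5; c_1 = 6; a_2 = 7; b_2 = 2.5; c_2 = 3.5; a_3 = 6; b_3 = 8; s_3 = 1.5; t_3 = 2.5; a_4 = 4; b_4 = 2; c_4 = 5; a_5 = 1; b_5 = 2; c_5 = 3; p_5 = 1.5; t_5 = 4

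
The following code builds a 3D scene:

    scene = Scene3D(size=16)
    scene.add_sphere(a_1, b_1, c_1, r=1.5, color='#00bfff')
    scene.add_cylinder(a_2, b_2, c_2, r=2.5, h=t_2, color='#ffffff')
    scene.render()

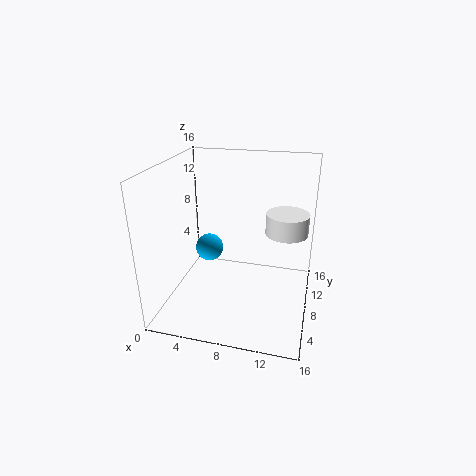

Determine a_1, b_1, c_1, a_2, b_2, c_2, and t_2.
a_1 = 5
b_1 = 7
c_1 = 7
a_2 = 13
b_2 = 11.5
c_2 = 7.5
t_2 = 2.5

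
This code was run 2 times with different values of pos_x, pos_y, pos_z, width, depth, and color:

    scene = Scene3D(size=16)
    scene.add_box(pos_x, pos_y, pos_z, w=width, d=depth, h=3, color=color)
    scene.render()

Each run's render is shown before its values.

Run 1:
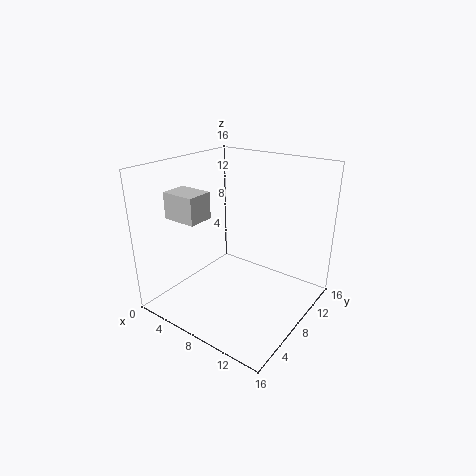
pos_x = 1; pos_y = 4; pos_z = 10; width = 4; depth = 3; color = 'lightgray'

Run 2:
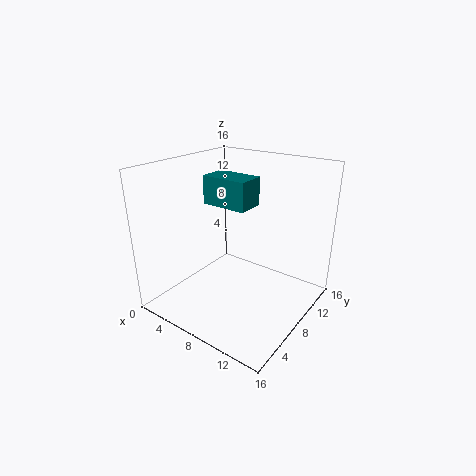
pos_x = 5; pos_y = 6; pos_z = 12; width = 5; depth = 3; color = 'teal'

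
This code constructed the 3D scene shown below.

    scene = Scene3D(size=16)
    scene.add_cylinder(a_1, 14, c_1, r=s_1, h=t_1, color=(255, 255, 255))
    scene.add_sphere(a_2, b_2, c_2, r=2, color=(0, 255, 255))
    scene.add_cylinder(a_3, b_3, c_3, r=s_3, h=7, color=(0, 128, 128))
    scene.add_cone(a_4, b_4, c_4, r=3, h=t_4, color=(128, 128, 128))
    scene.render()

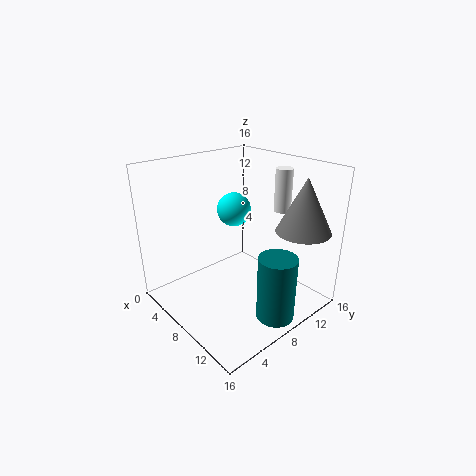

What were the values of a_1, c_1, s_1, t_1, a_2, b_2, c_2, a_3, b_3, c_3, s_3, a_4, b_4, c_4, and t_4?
a_1 = 9; c_1 = 10; s_1 = 1; t_1 = 5; a_2 = 5; b_2 = 10; c_2 = 10; a_3 = 14; b_3 = 8; c_3 = 1; s_3 = 2; a_4 = 13; b_4 = 13; c_4 = 9; t_4 = 6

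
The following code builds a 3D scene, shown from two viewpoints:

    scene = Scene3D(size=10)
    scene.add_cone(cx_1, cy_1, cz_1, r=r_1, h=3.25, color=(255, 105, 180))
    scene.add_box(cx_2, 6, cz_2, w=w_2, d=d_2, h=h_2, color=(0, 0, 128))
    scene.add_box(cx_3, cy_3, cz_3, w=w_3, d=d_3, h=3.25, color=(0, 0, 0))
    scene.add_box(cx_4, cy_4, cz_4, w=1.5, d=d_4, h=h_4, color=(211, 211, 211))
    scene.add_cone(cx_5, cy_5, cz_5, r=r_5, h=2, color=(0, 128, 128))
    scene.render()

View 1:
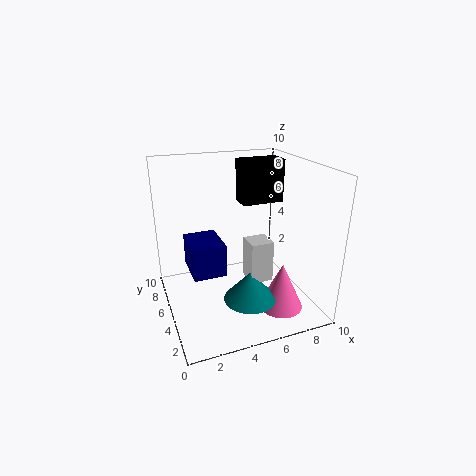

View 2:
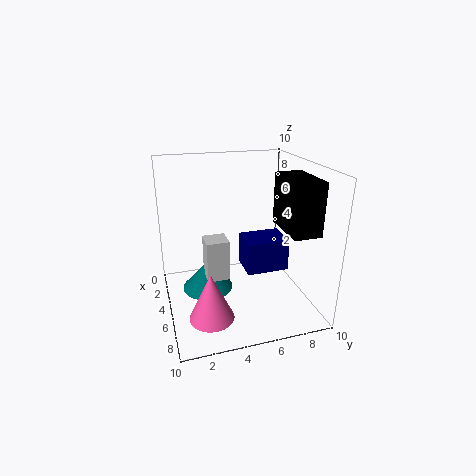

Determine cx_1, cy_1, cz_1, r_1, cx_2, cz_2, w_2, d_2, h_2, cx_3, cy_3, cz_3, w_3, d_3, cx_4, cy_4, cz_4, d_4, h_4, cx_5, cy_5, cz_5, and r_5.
cx_1 = 7.25
cy_1 = 2.5
cz_1 = 0.5
r_1 = 1.5
cx_2 = 2
cz_2 = 1.5
w_2 = 2.5
d_2 = 3.25
h_2 = 2.5
cx_3 = 6.25
cy_3 = 7
cz_3 = 6.5
w_3 = 3.25
d_3 = 1.75
cx_4 = 5
cy_4 = 2.5
cz_4 = 2.75
d_4 = 1.5
h_4 = 2.75
cx_5 = 5
cy_5 = 2.75
cz_5 = 1.5
r_5 = 1.75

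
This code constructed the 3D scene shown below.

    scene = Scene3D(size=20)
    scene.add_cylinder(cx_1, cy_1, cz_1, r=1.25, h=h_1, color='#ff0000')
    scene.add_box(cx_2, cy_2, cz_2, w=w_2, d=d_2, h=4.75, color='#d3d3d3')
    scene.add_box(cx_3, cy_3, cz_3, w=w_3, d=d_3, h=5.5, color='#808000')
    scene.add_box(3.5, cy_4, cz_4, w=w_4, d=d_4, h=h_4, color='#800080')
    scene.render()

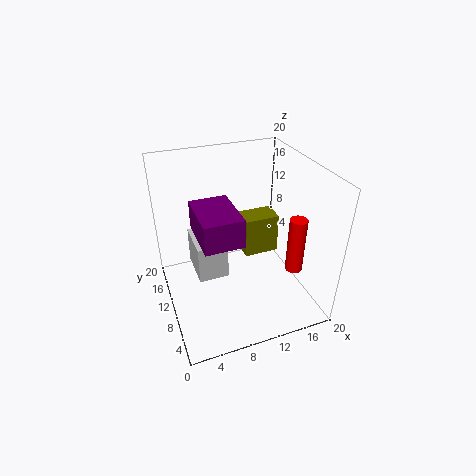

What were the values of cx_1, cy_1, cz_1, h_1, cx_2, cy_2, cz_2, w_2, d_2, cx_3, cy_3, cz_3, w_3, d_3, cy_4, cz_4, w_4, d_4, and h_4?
cx_1 = 17.75, cy_1 = 7.25, cz_1 = 4.5, h_1 = 8.25, cx_2 = 3.25, cy_2 = 5.5, cz_2 = 7.75, w_2 = 3.75, d_2 = 5.25, cx_3 = 10.75, cy_3 = 8.75, cz_3 = 7.5, w_3 = 4.75, d_3 = 3.25, cy_4 = 3, cz_4 = 13.5, w_4 = 4.75, d_4 = 6.75, h_4 = 3.5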